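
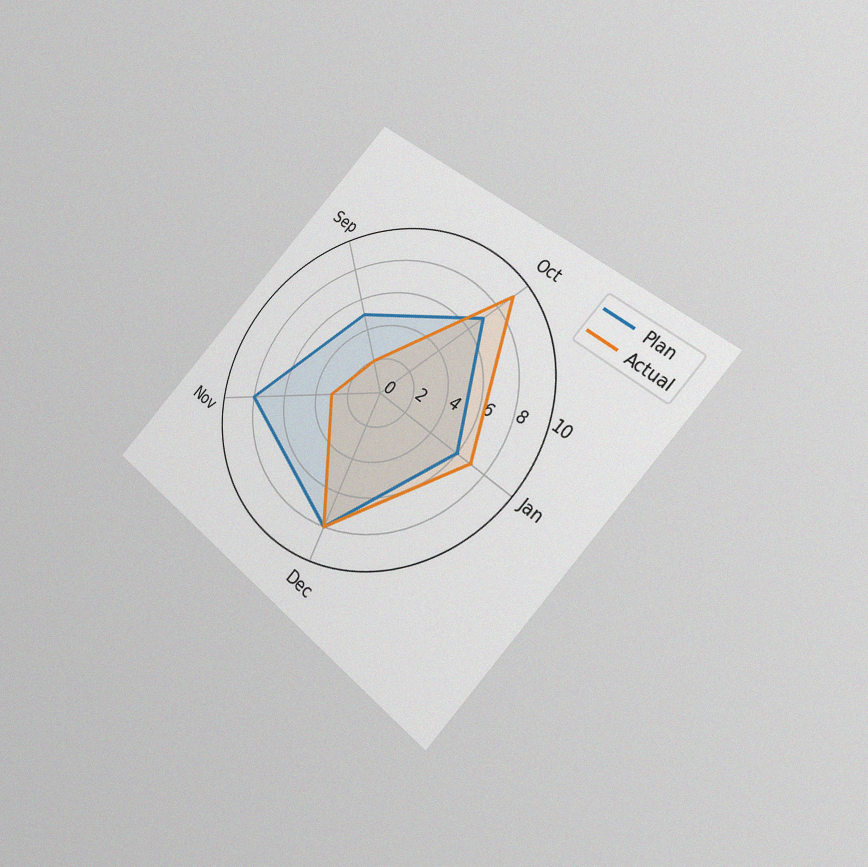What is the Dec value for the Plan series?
8

The chart is tilted about 42° clockwise and viewed at a slight angle, with some photo noise. On the Dec axis, Plan reaches 8.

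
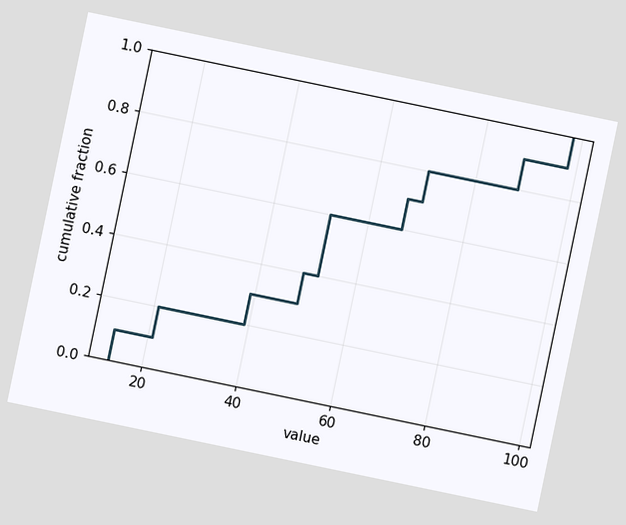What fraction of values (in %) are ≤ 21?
20%

The chart is tilted about 12° clockwise. At x=21 the ECDF step is at 20%.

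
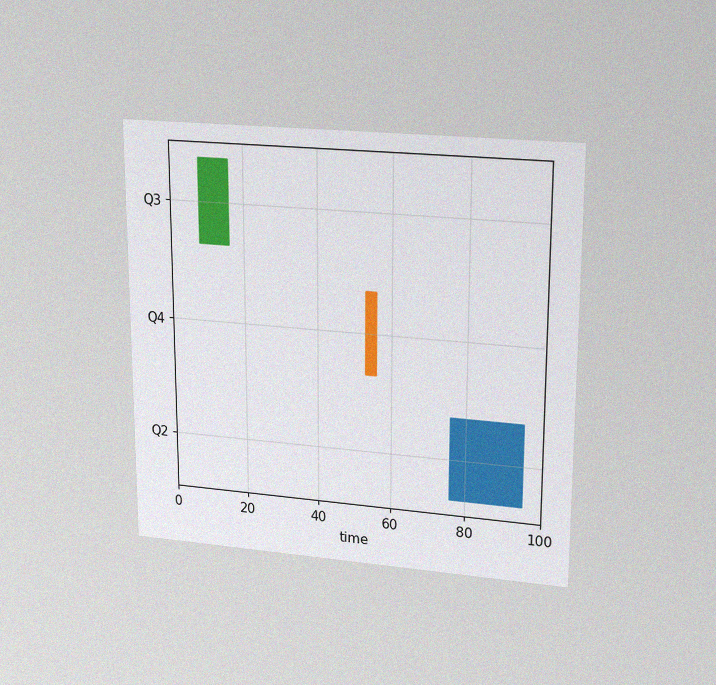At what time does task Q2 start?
76

The chart is viewed at a slight angle, with some photo noise. The Q2 bar begins at t=76.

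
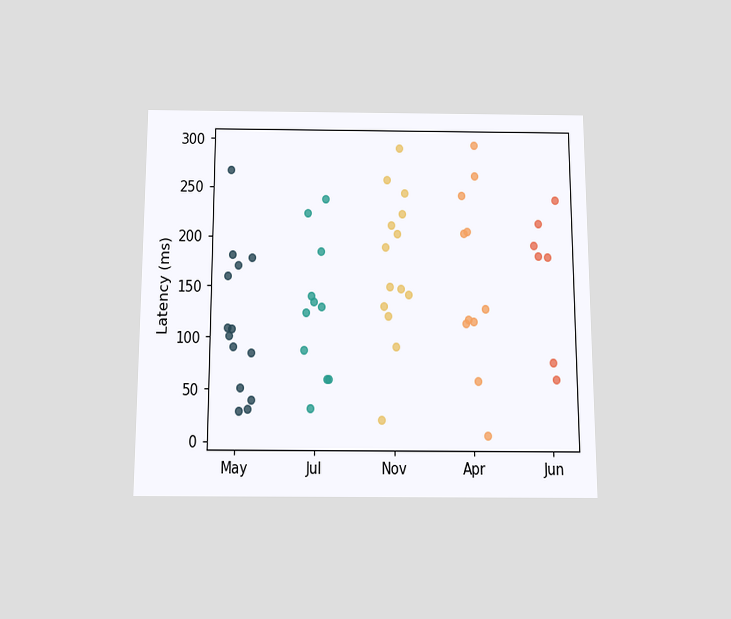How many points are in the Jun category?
7

The chart is viewed slightly from below. Counting the markers in the Jun column gives 7.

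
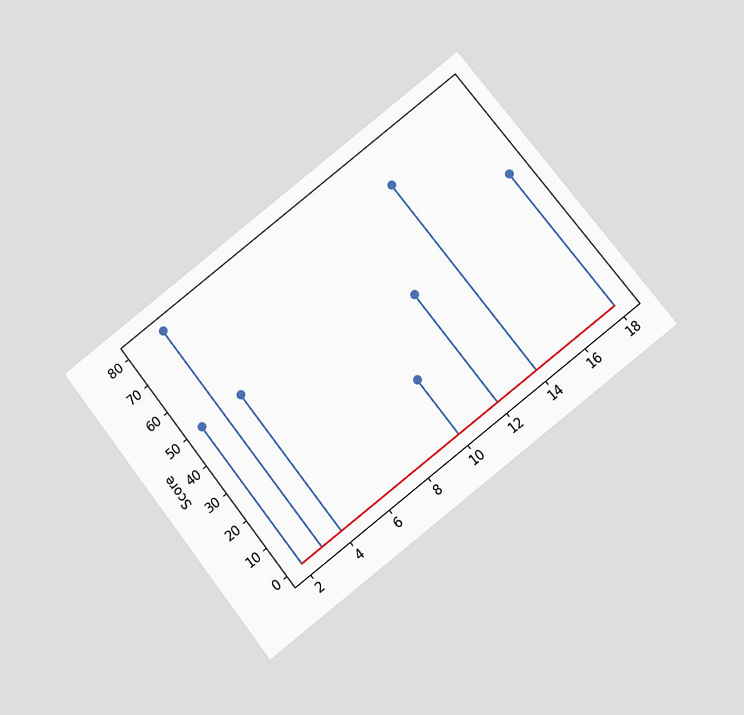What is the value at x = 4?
50

The chart is tilted about 38° counter-clockwise and viewed slightly from below. The stem at x=4 reaches 50.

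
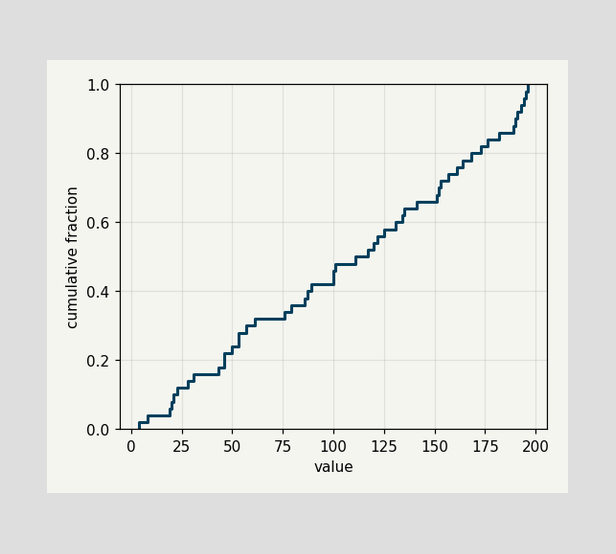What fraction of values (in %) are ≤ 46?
At x=46 the ECDF step is at 22%.

22%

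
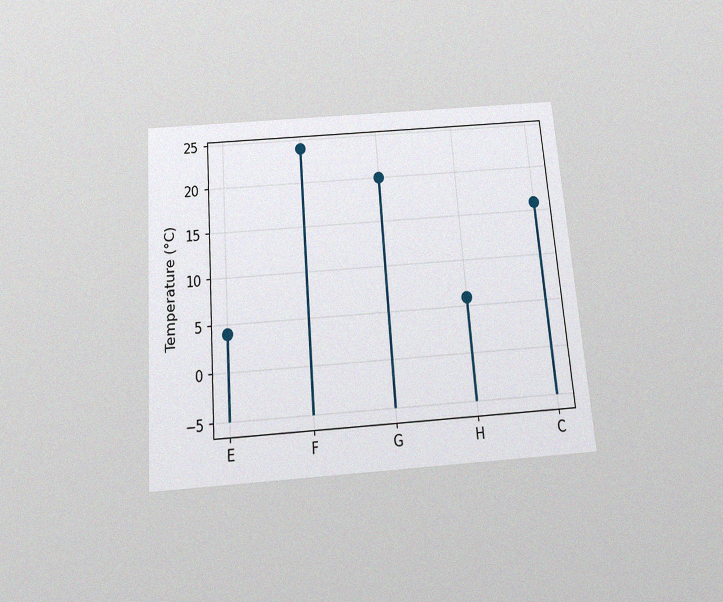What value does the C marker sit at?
16°C

The chart is tilted about 4° counter-clockwise and viewed slightly from below, with some photo noise. The C marker sits at 16°C.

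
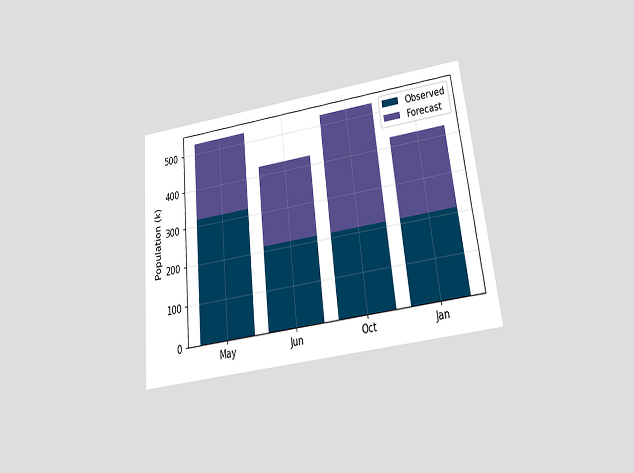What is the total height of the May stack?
530k

The chart is tilted about 6° counter-clockwise and viewed slightly from below. The May stack's top reaches 530k on the y-axis.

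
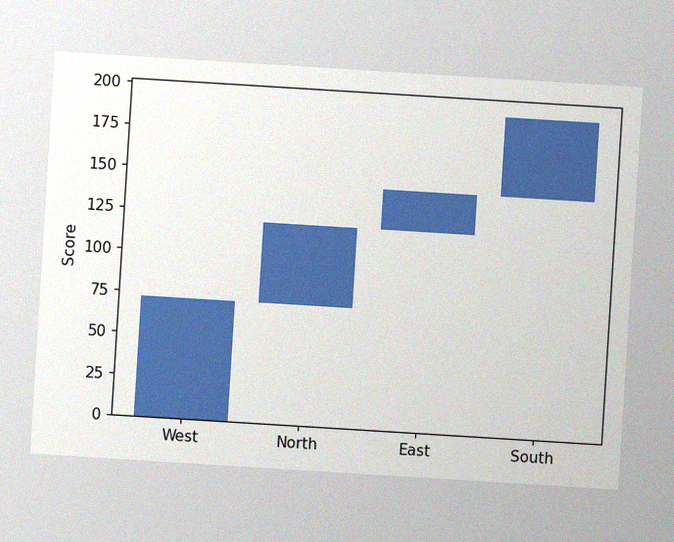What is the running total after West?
The chart is tilted about 4° clockwise, with some photo noise. After West the running total reaches 72.

72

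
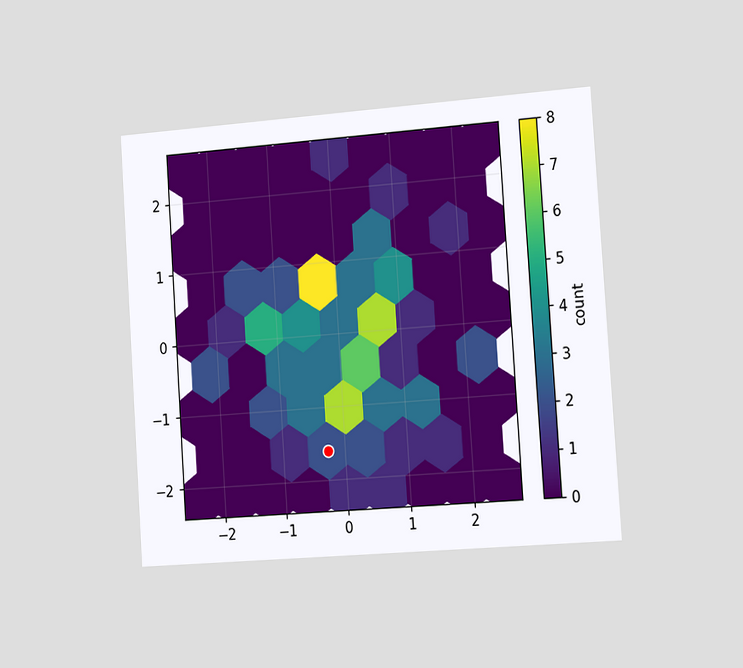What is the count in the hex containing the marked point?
The chart is tilted about 4° counter-clockwise and viewed slightly from the right. The marked hex reads 2 on the colorbar.

2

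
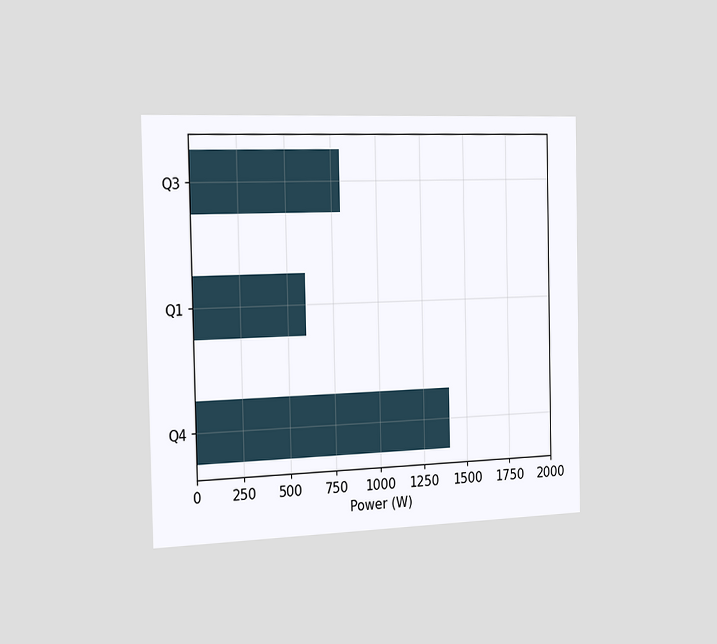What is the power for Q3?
The chart is viewed slightly from the left. Reading along the chart's x-axis, the Q3 bar reaches 800W.

800W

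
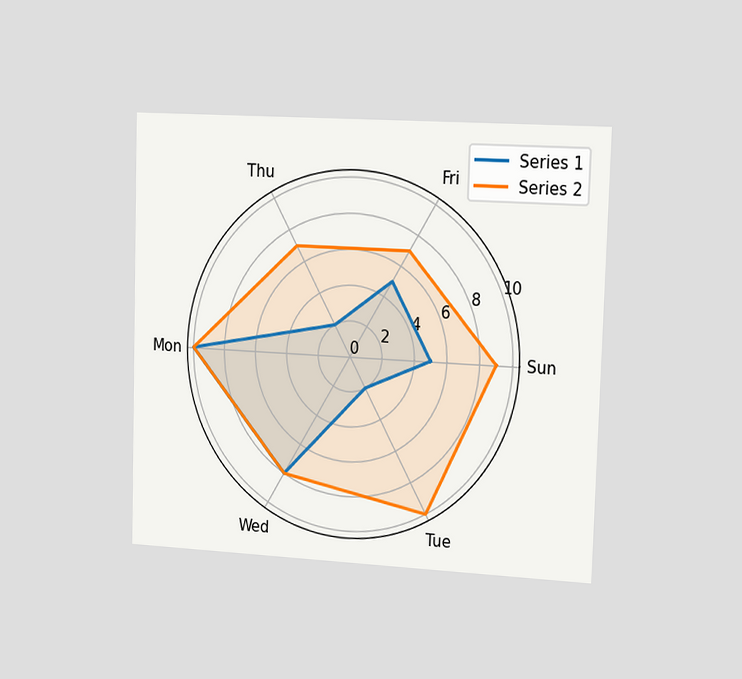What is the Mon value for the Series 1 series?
10

The chart is viewed slightly from the right. On the Mon axis, Series 1 reaches 10.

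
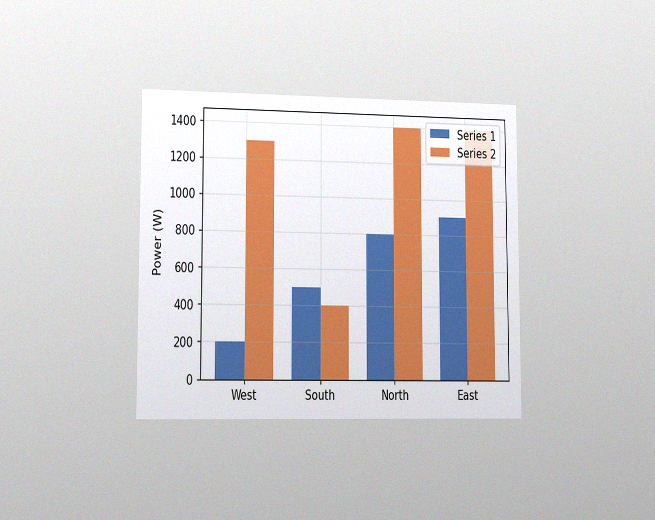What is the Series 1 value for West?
The chart is viewed slightly from the left, with some photo noise. The Series 1 bar at West reaches 200W on the y-axis.

200W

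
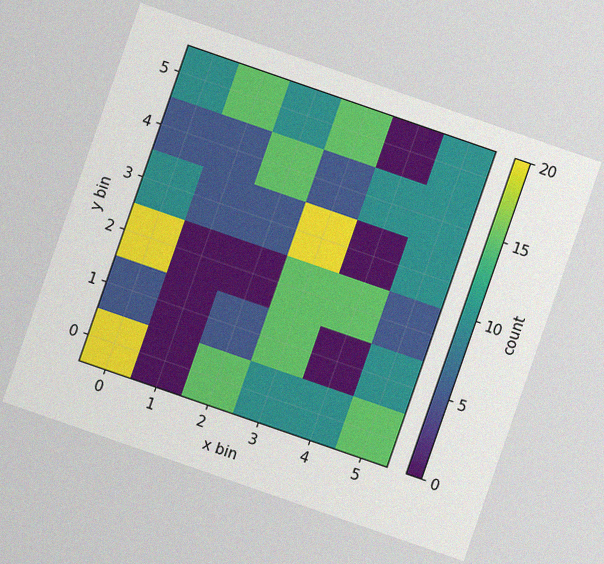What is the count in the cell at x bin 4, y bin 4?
10

The chart is tilted about 19° clockwise, with some photo noise. Matching the cell (4, 4) against the colorbar gives 10.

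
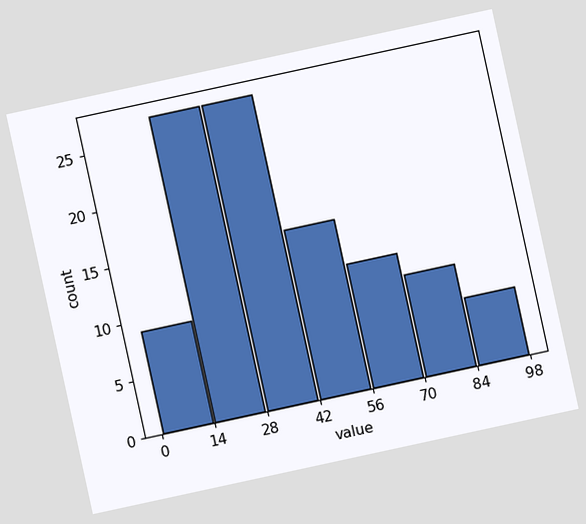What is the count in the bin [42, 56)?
15

The chart is tilted about 12° counter-clockwise. The [42, 56) bin has height 15.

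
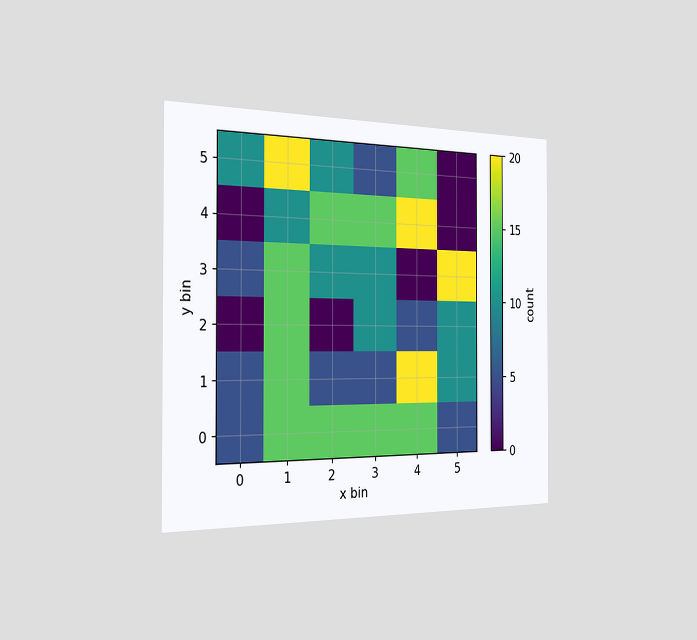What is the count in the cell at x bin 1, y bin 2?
The chart is viewed slightly from the left. Matching the cell (1, 2) against the colorbar gives 15.

15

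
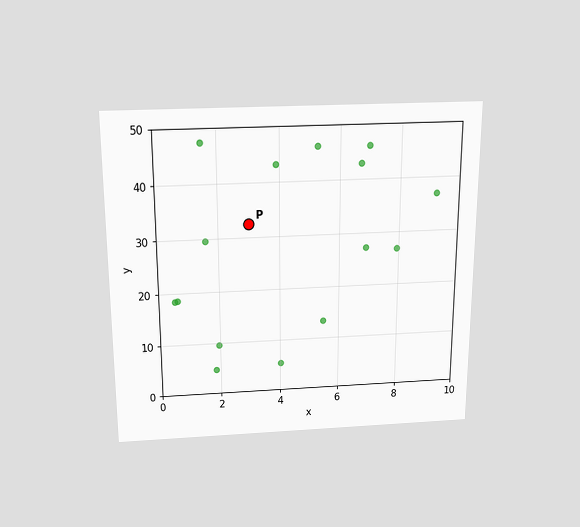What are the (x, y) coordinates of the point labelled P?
The chart is viewed slightly from above. Following the gridlines from P to each axis, P sits at (3, 32.5).

(3, 32.5)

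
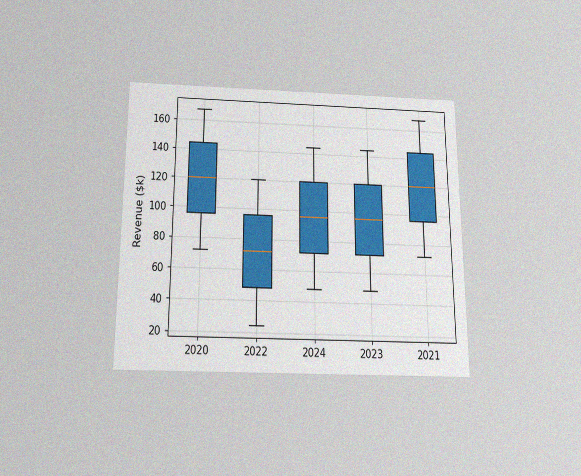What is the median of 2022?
The chart is viewed slightly from below, with some photo noise. The median line in the 2022 box sits at $72k.

$72k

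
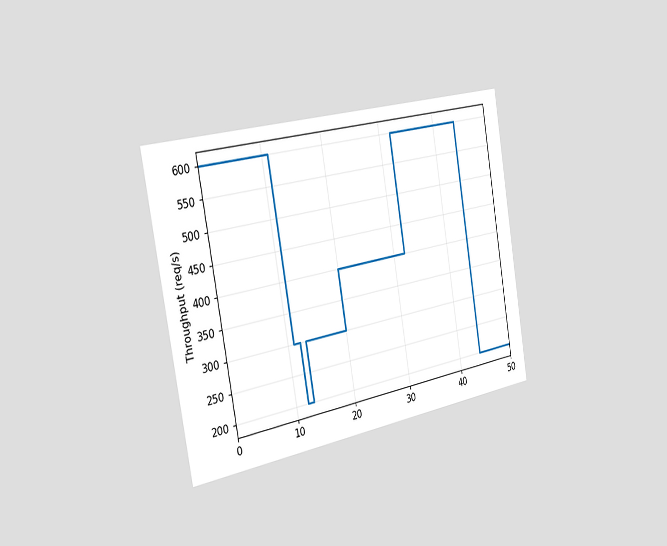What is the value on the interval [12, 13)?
200req/s

The chart is tilted about 10° counter-clockwise and viewed slightly from the left. On [12, 13) the step sits at 200req/s.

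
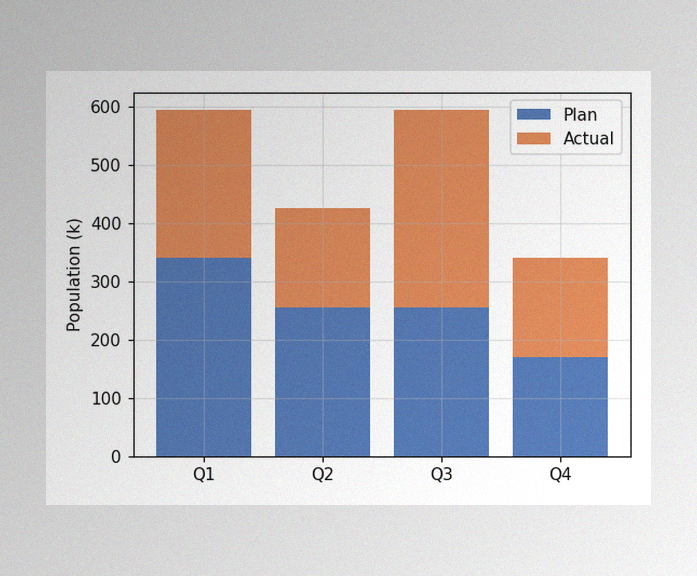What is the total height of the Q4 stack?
340k

The image has some photo noise and uneven lighting. The Q4 stack's top reaches 340k on the y-axis.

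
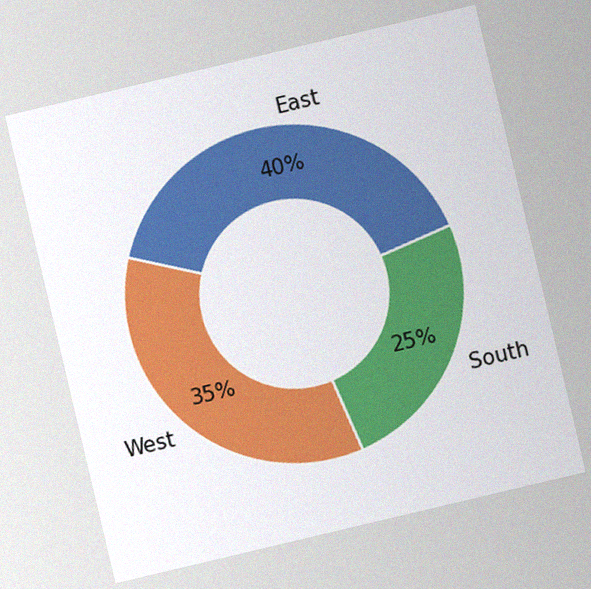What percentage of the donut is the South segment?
The chart is tilted about 13° counter-clockwise, with some photo noise. The South segment takes up 25% of the ring.

25%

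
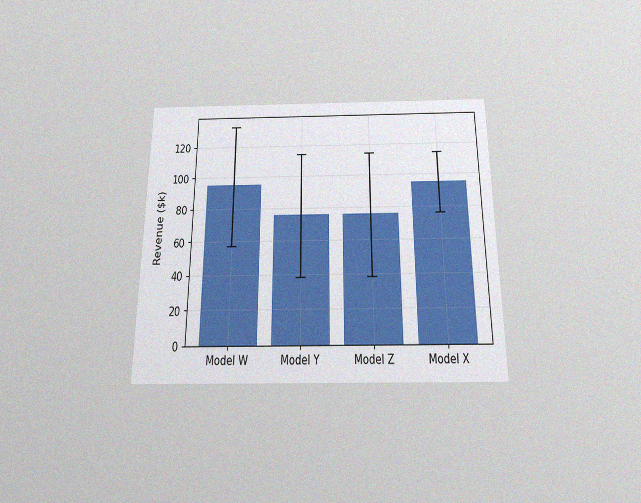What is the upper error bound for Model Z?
The chart is viewed slightly from below, with some photo noise. The Model Z bar's upper whisker reaches $114k.

$114k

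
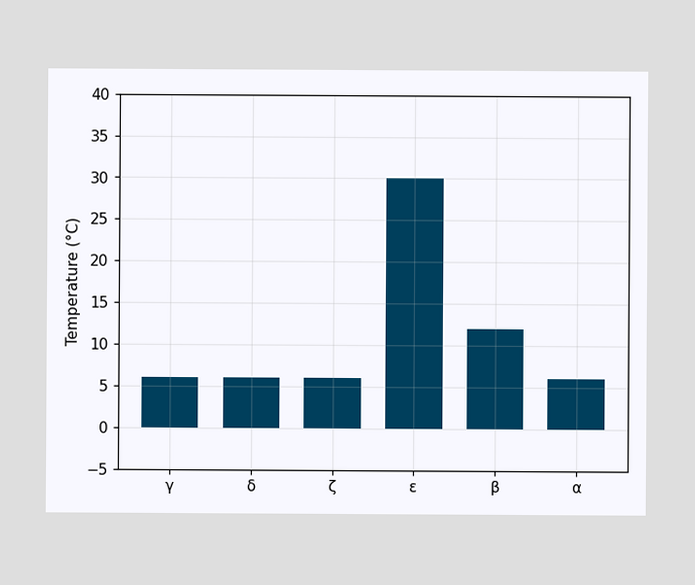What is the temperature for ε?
30°C

Reading along the chart's y-axis, the ε bar reaches 30°C.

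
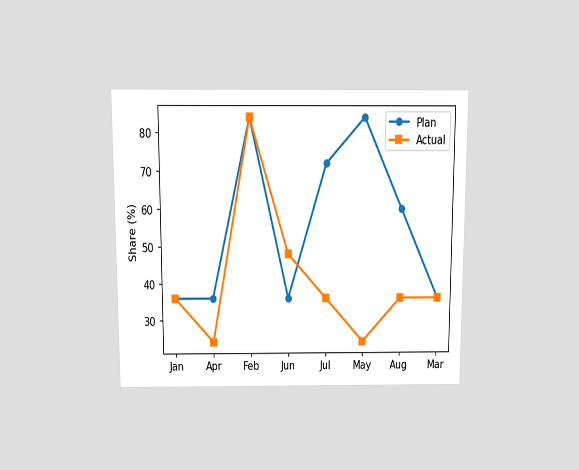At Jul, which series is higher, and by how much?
Plan, by 36%

The chart is viewed slightly from above. At Jul, Plan sits above the other line by 36%.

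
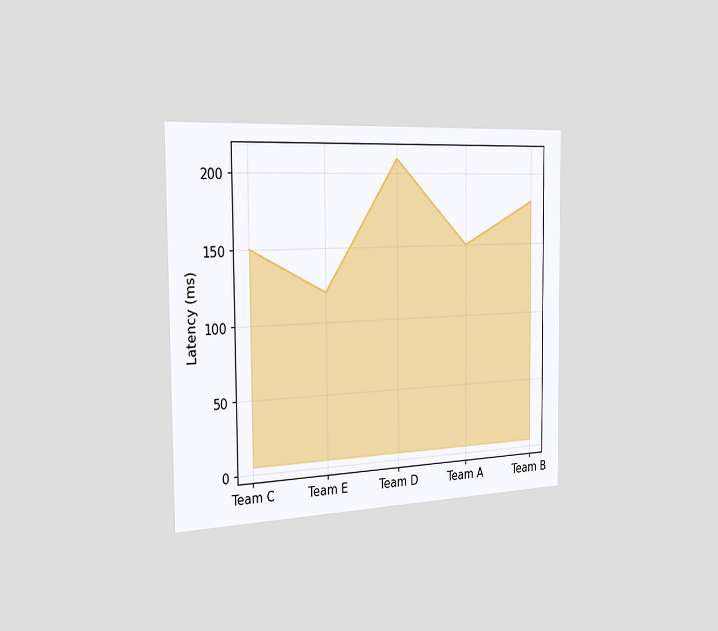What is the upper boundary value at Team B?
The chart is viewed slightly from the left. At Team B the upper boundary is at 180ms.

180ms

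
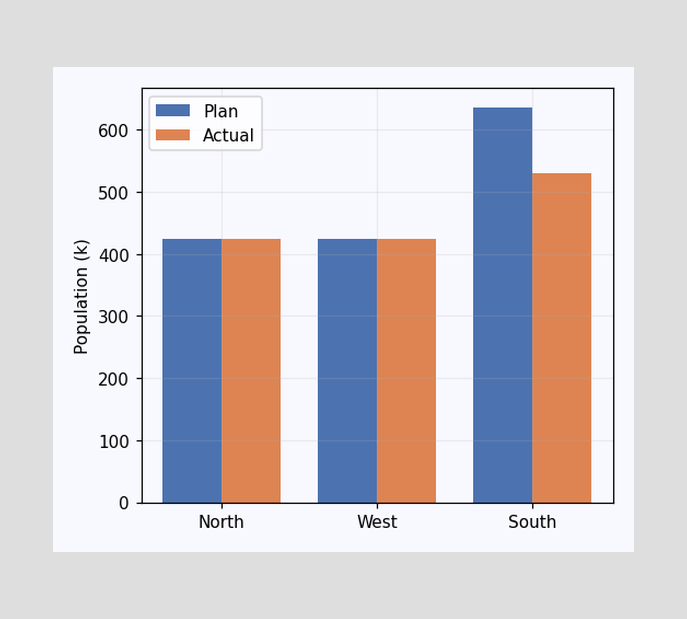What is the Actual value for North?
The Actual bar at North reaches 424k on the y-axis.

424k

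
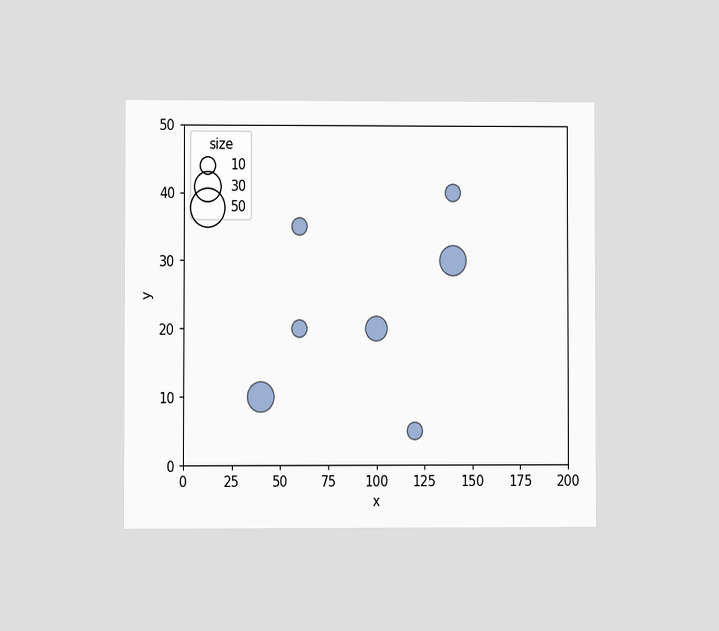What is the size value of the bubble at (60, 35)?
10

The chart is viewed at a slight angle. Matching the bubble at (60, 35) against the size legend gives 10.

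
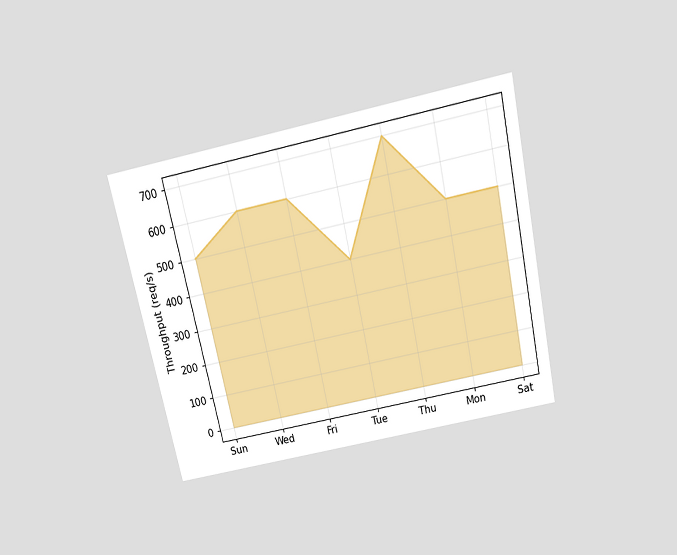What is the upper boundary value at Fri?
The chart is tilted about 12° counter-clockwise and viewed slightly from above. At Fri the upper boundary is at 600req/s.

600req/s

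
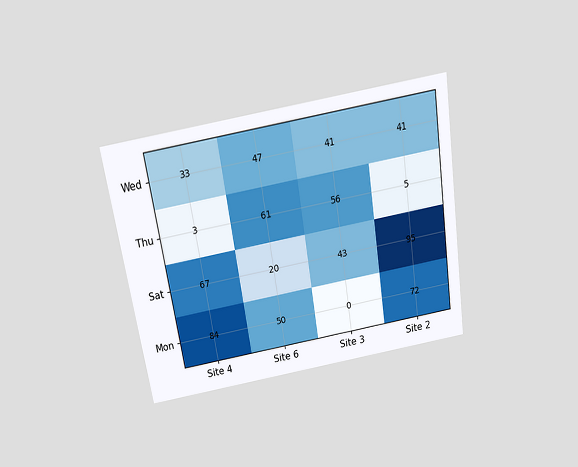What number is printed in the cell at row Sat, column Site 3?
43

The chart is tilted about 9° counter-clockwise and viewed slightly from above. The (Sat, Site 3) cell reads 43.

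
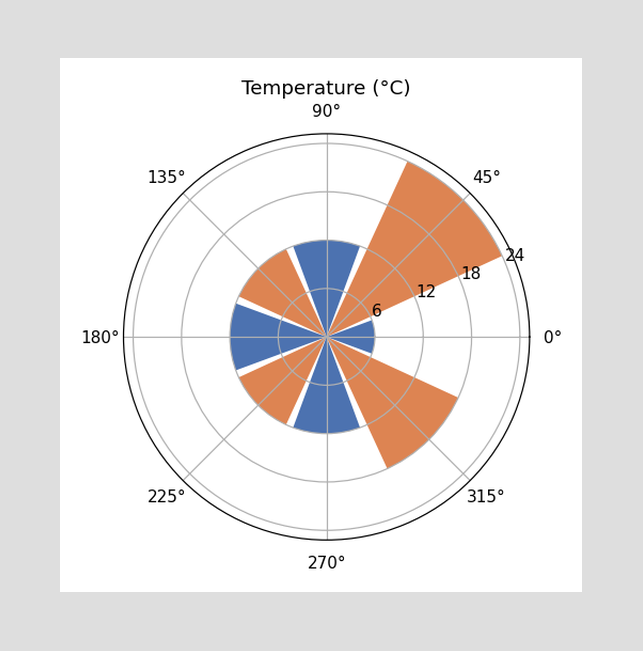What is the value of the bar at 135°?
The bar at 135° reaches 12°C on the radial axis.

12°C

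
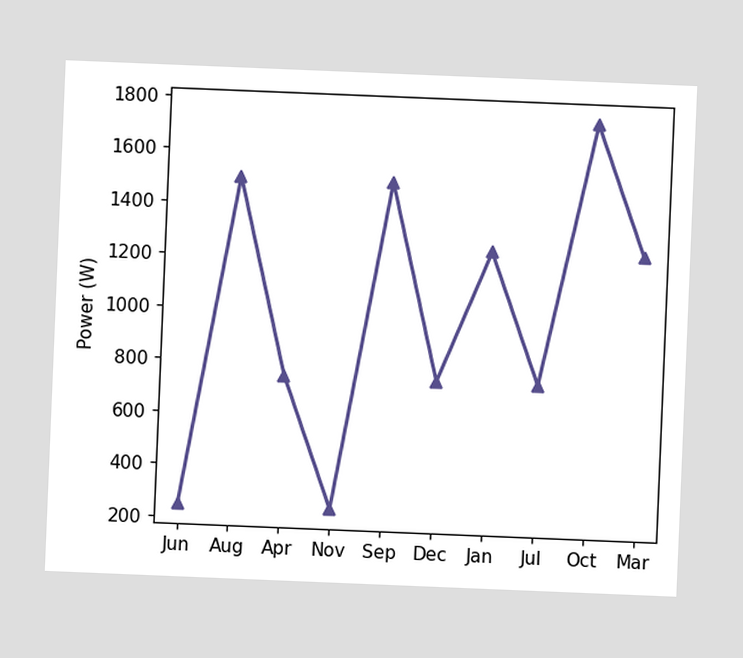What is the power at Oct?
1750W

The chart is tilted about 2° clockwise. At Oct, the line is at 1750W.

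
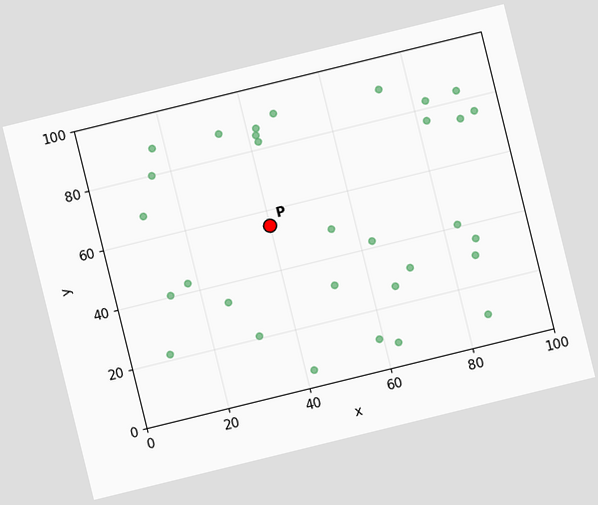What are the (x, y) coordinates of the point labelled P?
The chart is tilted about 14° counter-clockwise. Following the gridlines from P to each axis, P sits at (40, 55).

(40, 55)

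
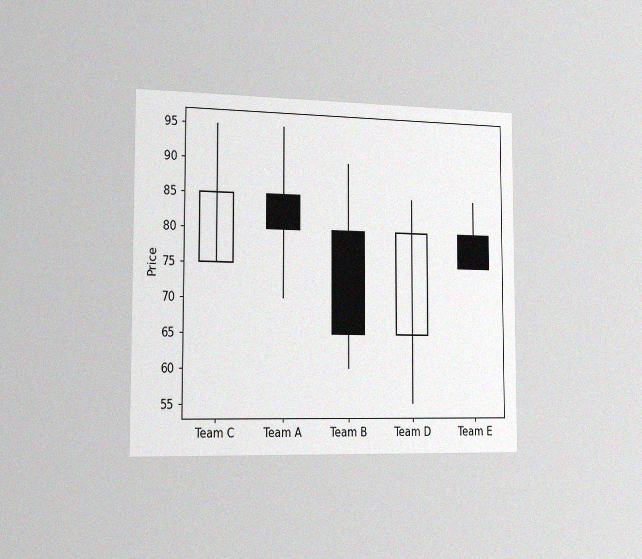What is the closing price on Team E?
75

The chart is viewed slightly from the left, with some photo noise. The Team E candle closes at 75.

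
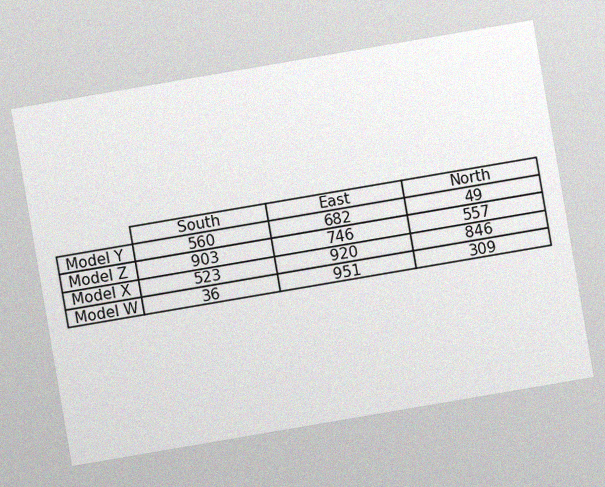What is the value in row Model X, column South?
The chart is tilted about 10° counter-clockwise, with some photo noise. The (Model X, South) cell reads 523.

523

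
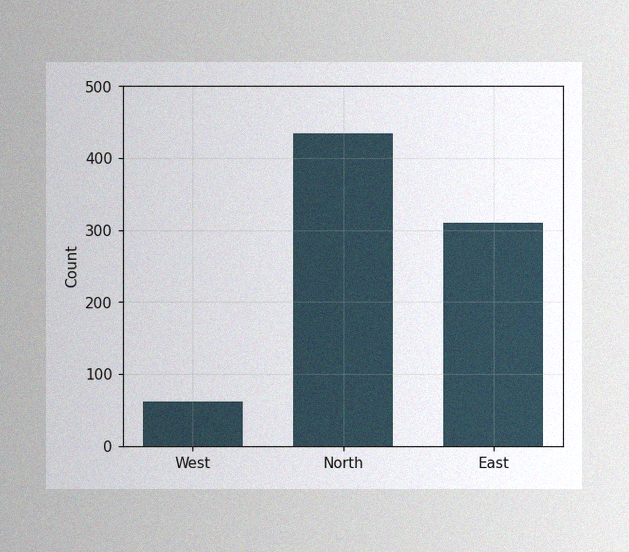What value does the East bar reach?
310

The image has some photo noise and uneven lighting. Reading along the chart's y-axis, the East bar reaches 310.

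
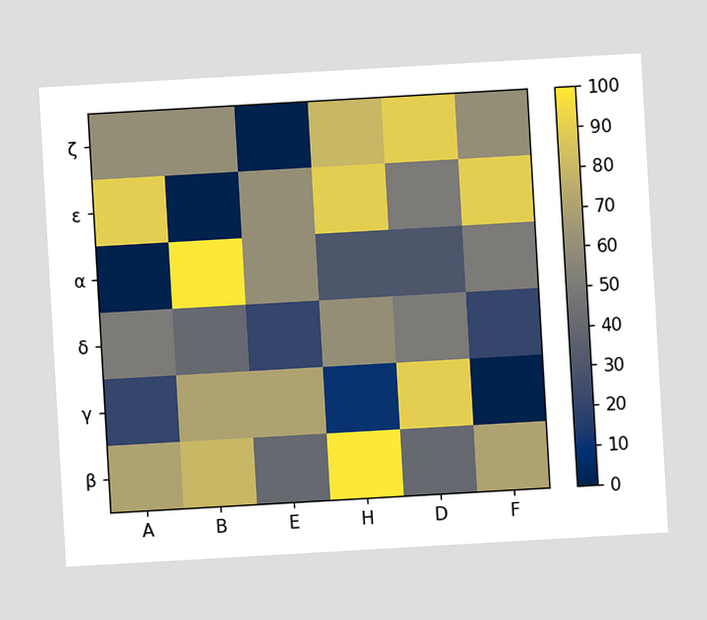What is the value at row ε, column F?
The chart is tilted about 3° counter-clockwise. Matching cell (ε, F) against the colorbar gives 90.

90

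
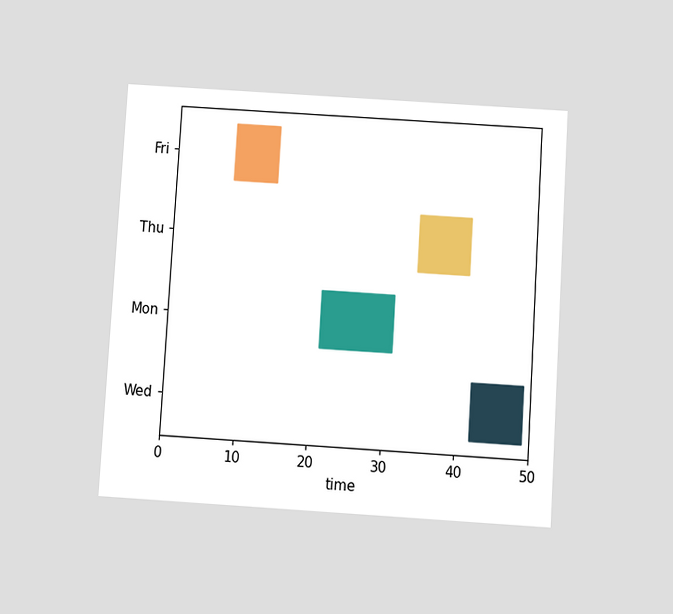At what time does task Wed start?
The chart is tilted about 4° clockwise and viewed slightly from below. The Wed bar begins at t=42.

42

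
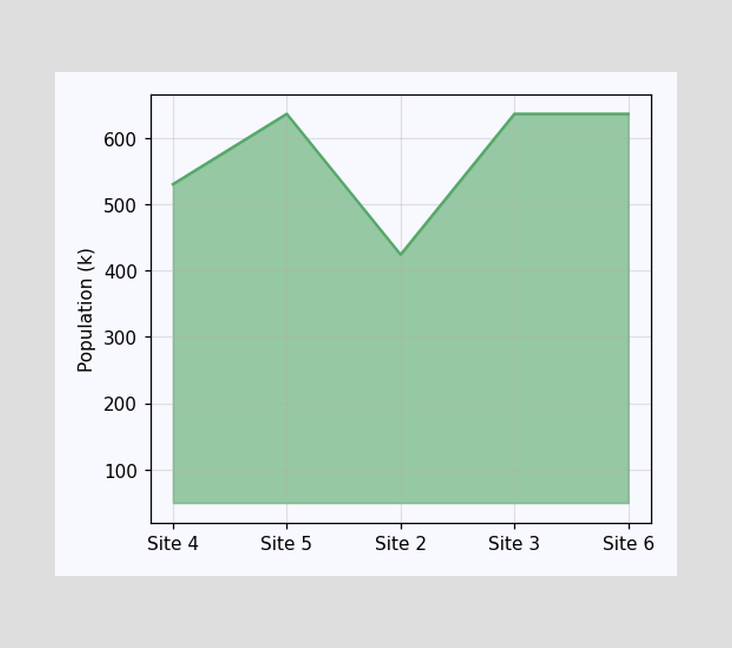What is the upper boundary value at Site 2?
424k

At Site 2 the upper boundary is at 424k.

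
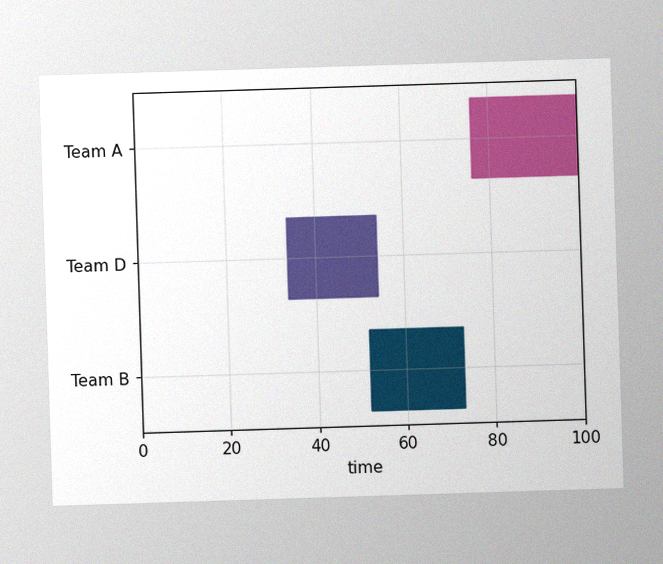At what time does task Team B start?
52

The image has some photo noise and uneven lighting. The Team B bar begins at t=52.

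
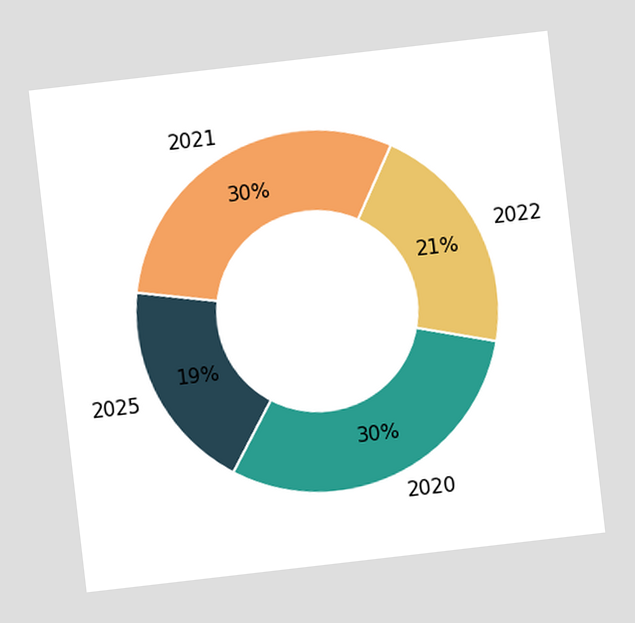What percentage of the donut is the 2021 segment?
30%

The chart is tilted about 7° counter-clockwise. The 2021 segment takes up 30% of the ring.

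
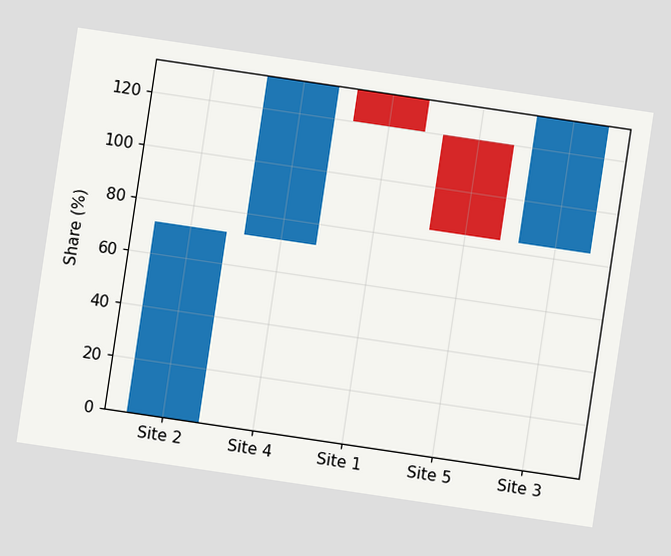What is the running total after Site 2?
The chart is tilted about 8° clockwise. After Site 2 the running total reaches 72%.

72%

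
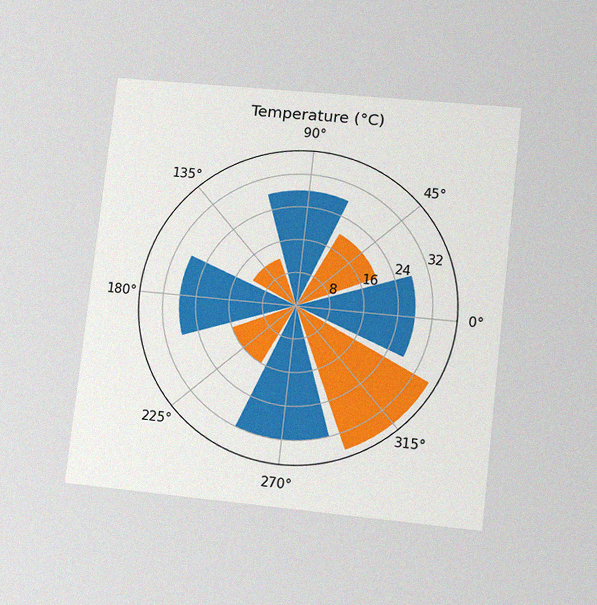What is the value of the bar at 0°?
28°C

The chart is tilted about 6° clockwise and viewed at a slight angle, with some photo noise. The bar at 0° reaches 28°C on the radial axis.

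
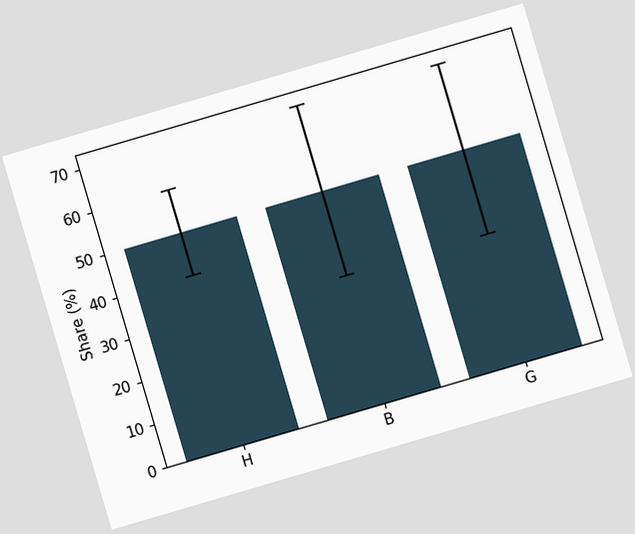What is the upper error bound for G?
70%

The chart is tilted about 16° counter-clockwise. The G bar's upper whisker reaches 70%.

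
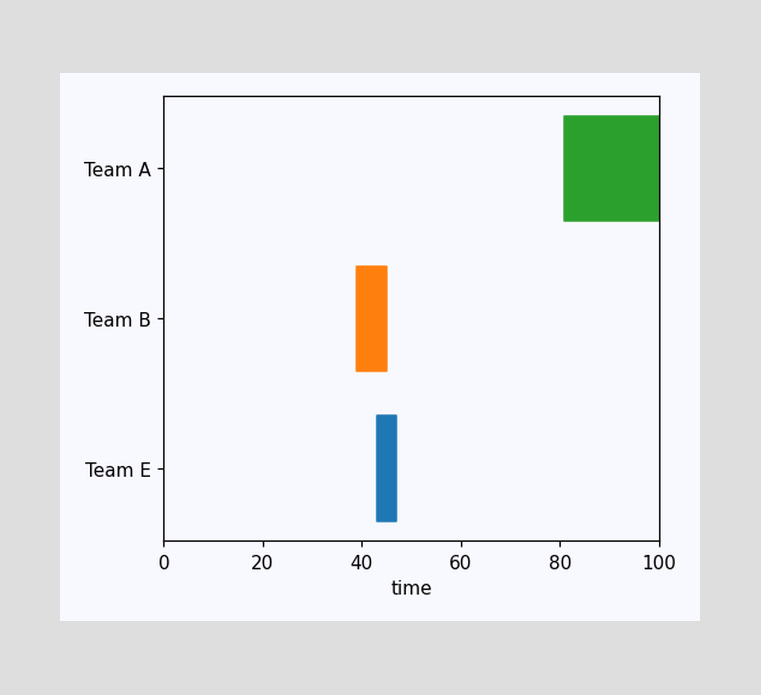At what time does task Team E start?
The Team E bar begins at t=43.

43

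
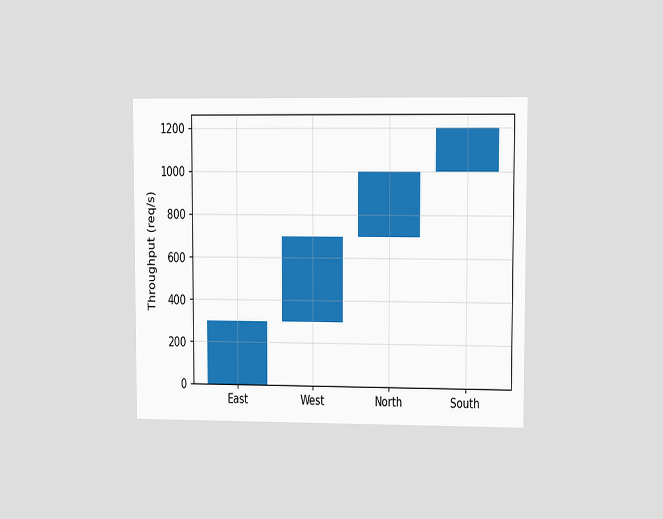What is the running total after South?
1200req/s

The chart is viewed at a slight angle. After South the running total reaches 1200req/s.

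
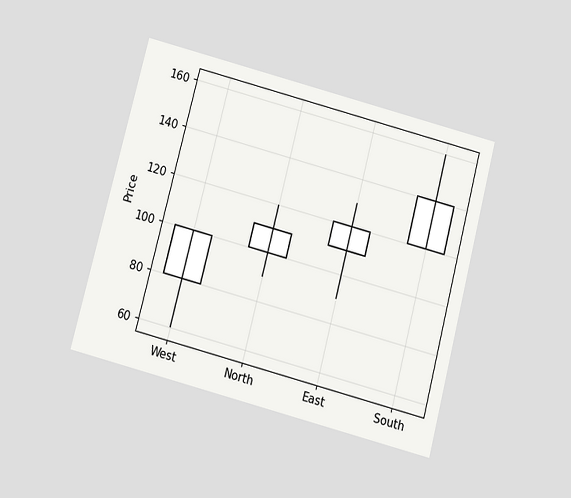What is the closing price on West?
The chart is tilted about 15° clockwise and viewed slightly from below. The West candle closes at 100.

100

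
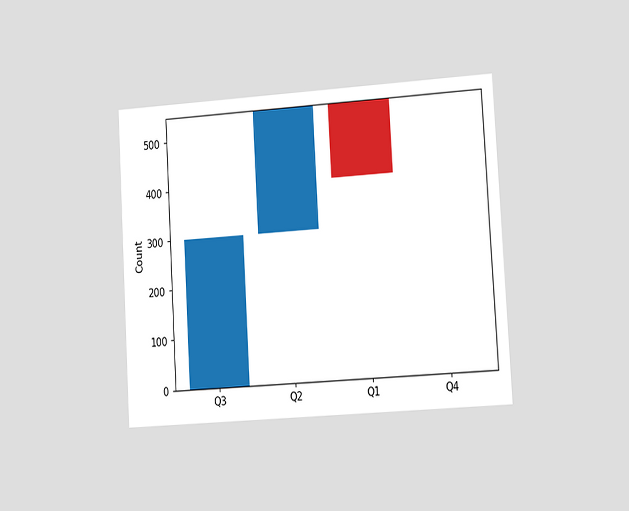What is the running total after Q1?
The chart is tilted about 3° counter-clockwise and viewed at a slight angle. After Q1 the running total reaches 400.

400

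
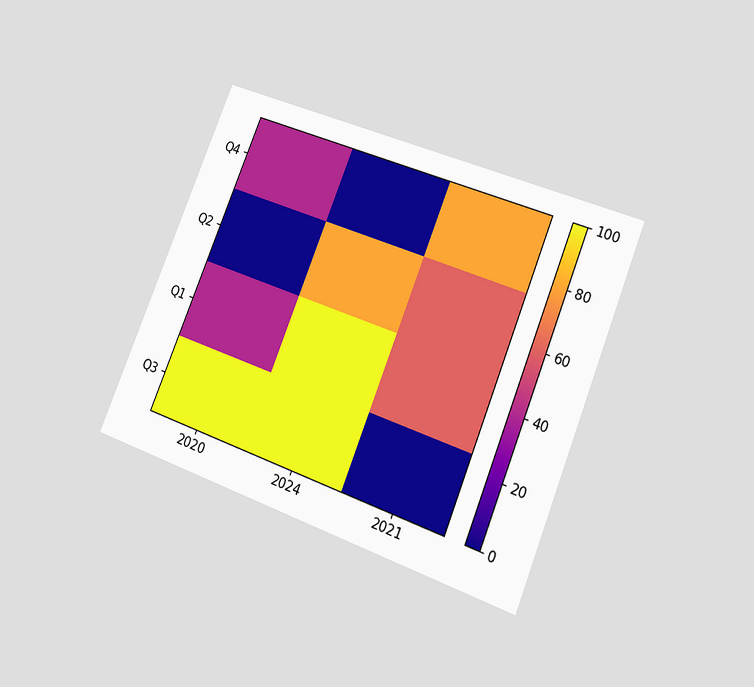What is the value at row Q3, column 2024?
The chart is tilted about 22° clockwise and viewed at a slight angle. Matching cell (Q3, 2024) against the colorbar gives 100.

100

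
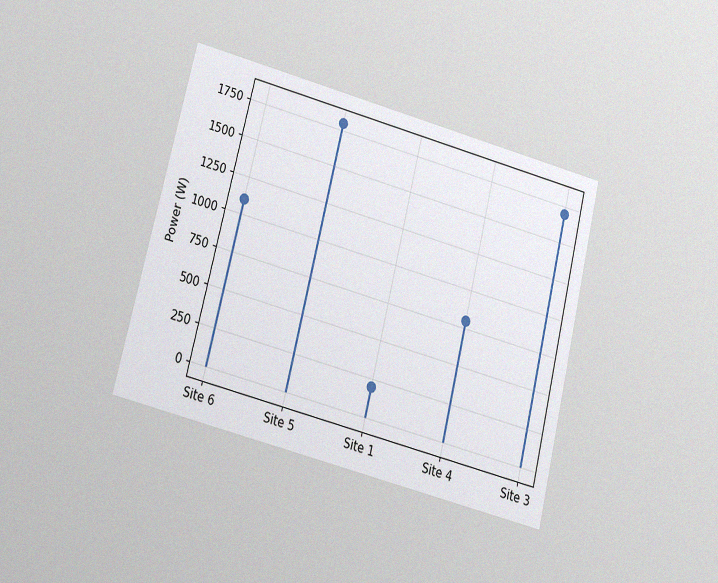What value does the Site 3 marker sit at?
The chart is tilted about 14° clockwise and viewed at a slight angle, with some photo noise. The Site 3 marker sits at 1700W.

1700W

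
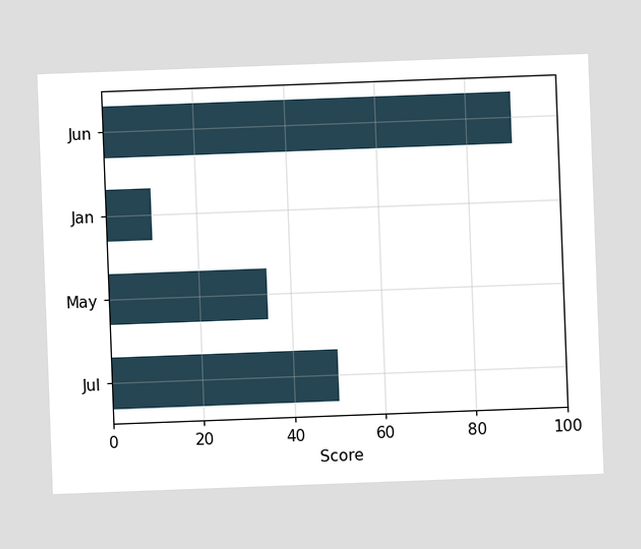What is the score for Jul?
50

The chart is tilted about 2° counter-clockwise. Reading along the chart's x-axis, the Jul bar reaches 50.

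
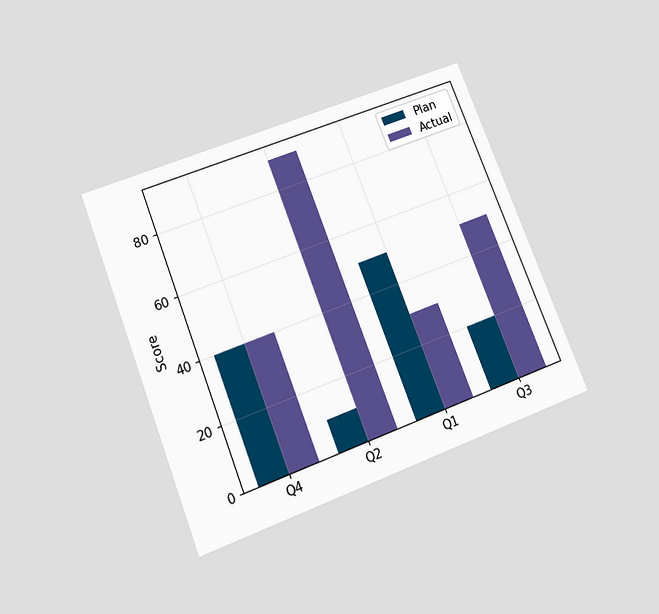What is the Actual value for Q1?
30

The chart is tilted about 21° counter-clockwise and viewed slightly from below. The Actual bar at Q1 reaches 30 on the y-axis.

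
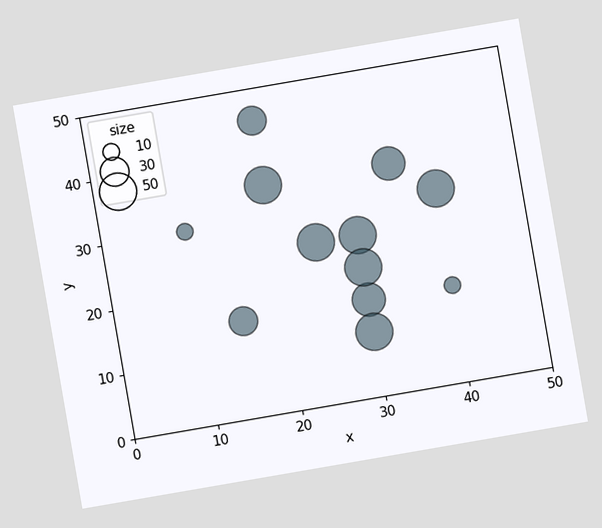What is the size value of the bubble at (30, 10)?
The chart is tilted about 10° counter-clockwise. Matching the bubble at (30, 10) against the size legend gives 50.

50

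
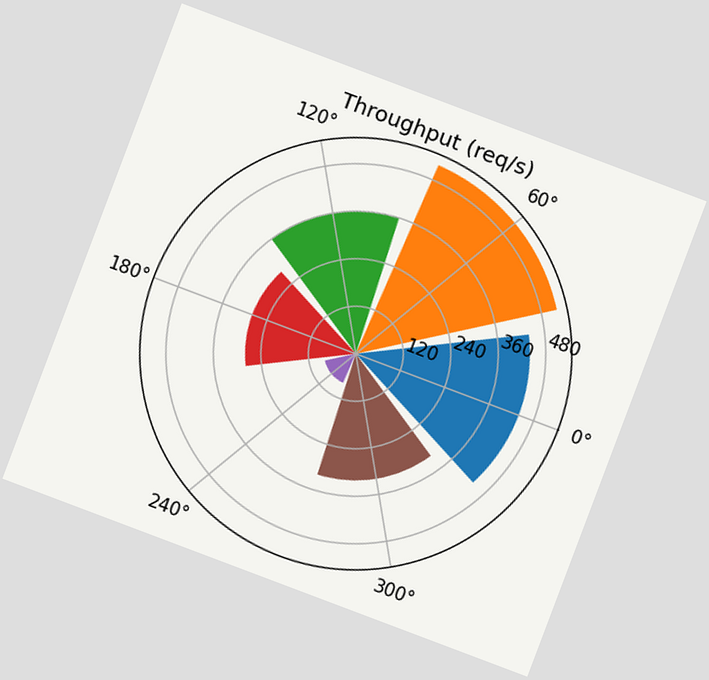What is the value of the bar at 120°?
360req/s

The chart is tilted about 21° clockwise. The bar at 120° reaches 360req/s on the radial axis.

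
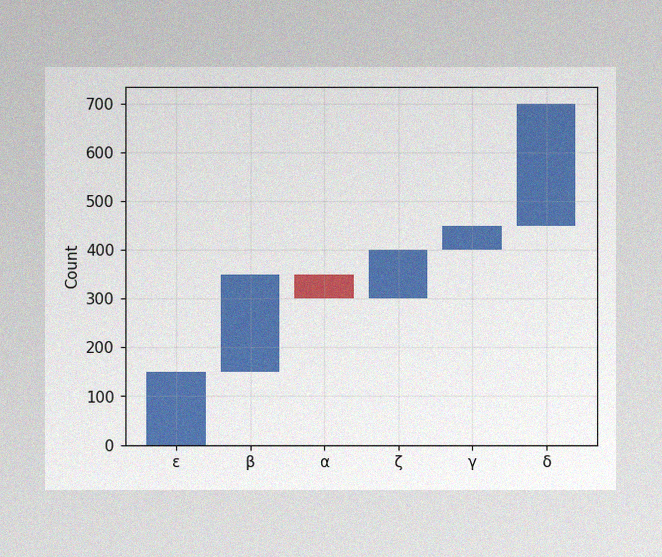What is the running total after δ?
The image has some photo noise and uneven lighting. After δ the running total reaches 700.

700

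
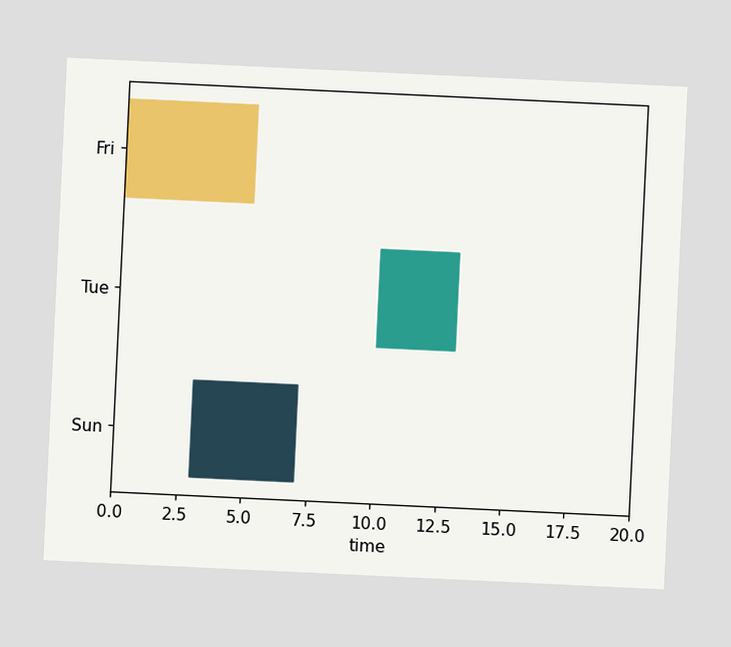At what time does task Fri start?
0

The chart is tilted about 3° clockwise. The Fri bar begins at t=0.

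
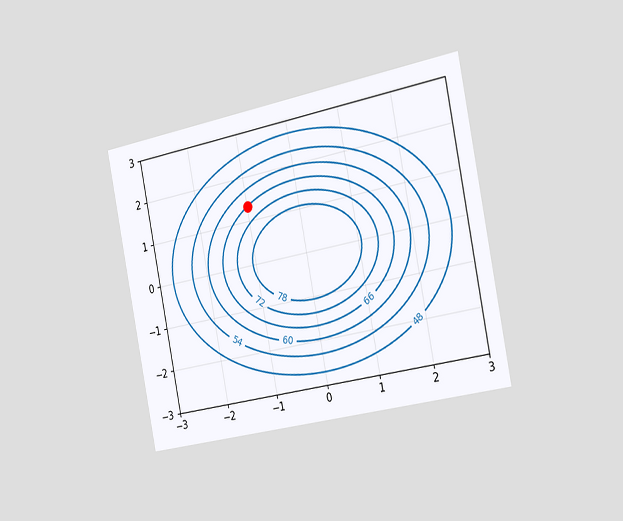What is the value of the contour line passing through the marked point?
The chart is tilted about 11° counter-clockwise and viewed slightly from the right. The marked point sits on the contour labelled 66.

66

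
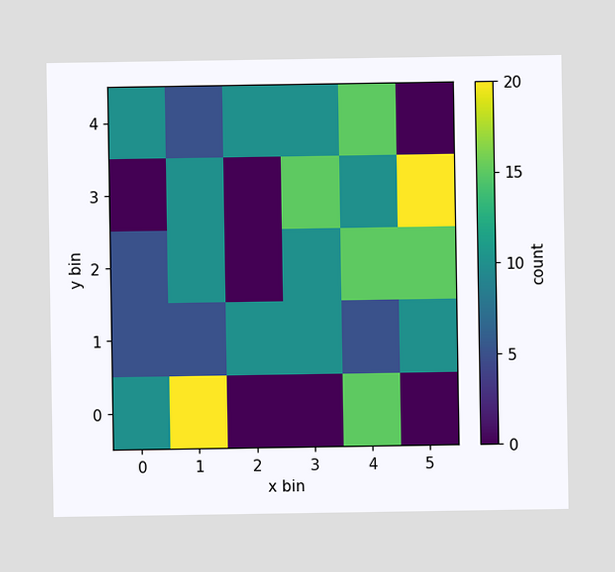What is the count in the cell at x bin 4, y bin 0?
15

Matching the cell (4, 0) against the colorbar gives 15.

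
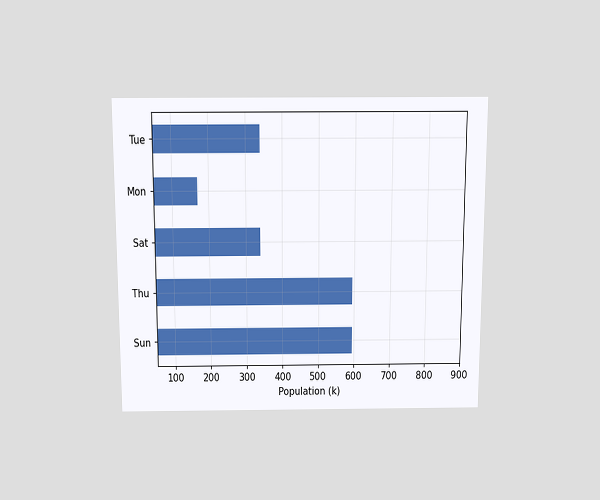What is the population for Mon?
170k

The chart is viewed slightly from above. Reading along the chart's x-axis, the Mon bar reaches 170k.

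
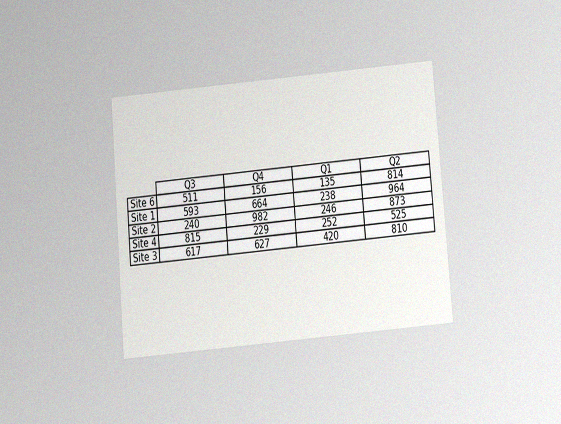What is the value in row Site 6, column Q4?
The chart is tilted about 5° counter-clockwise and viewed slightly from below, with some photo noise. The (Site 6, Q4) cell reads 156.

156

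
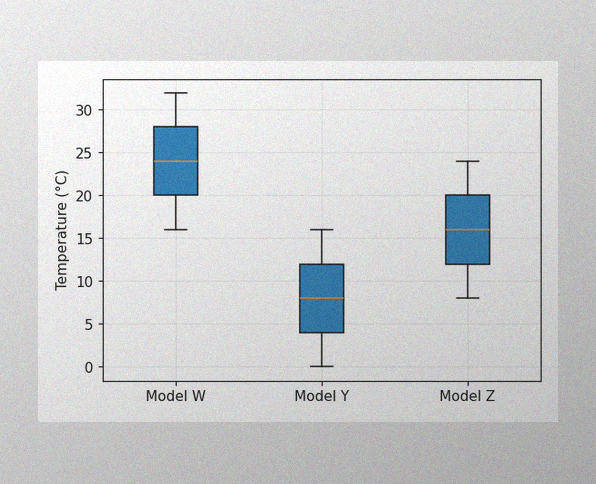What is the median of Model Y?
8°C

The image has some photo noise and uneven lighting. The median line in the Model Y box sits at 8°C.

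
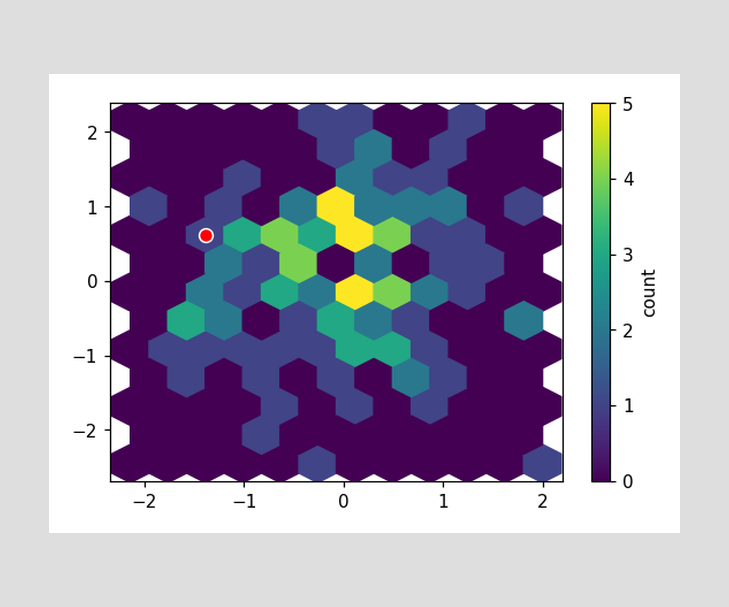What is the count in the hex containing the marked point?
1

The marked hex reads 1 on the colorbar.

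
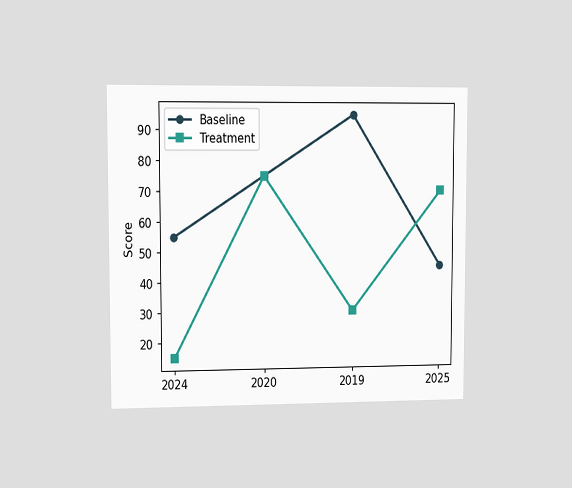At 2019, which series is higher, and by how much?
The chart is viewed at a slight angle. At 2019, Baseline sits above the other line by 65.

Baseline, by 65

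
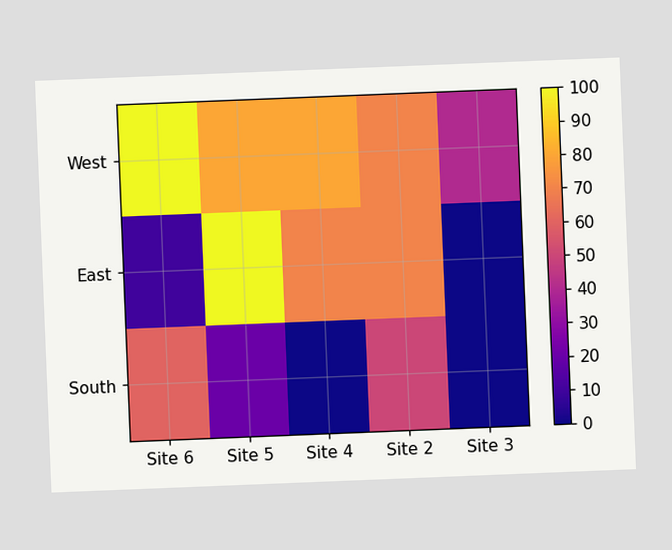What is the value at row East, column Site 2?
70

The chart is tilted about 2° counter-clockwise. Matching cell (East, Site 2) against the colorbar gives 70.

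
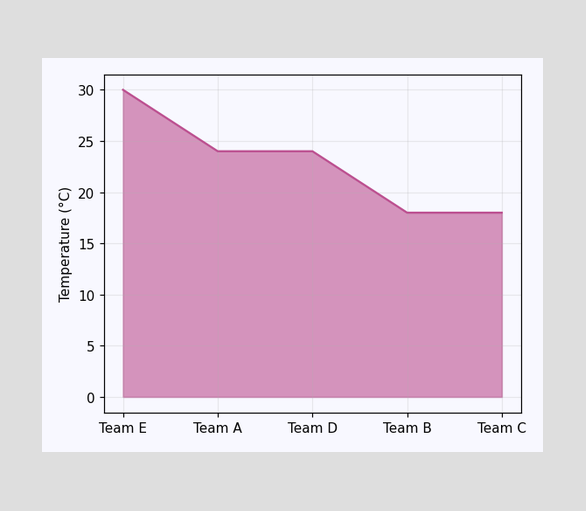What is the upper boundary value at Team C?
At Team C the upper boundary is at 18°C.

18°C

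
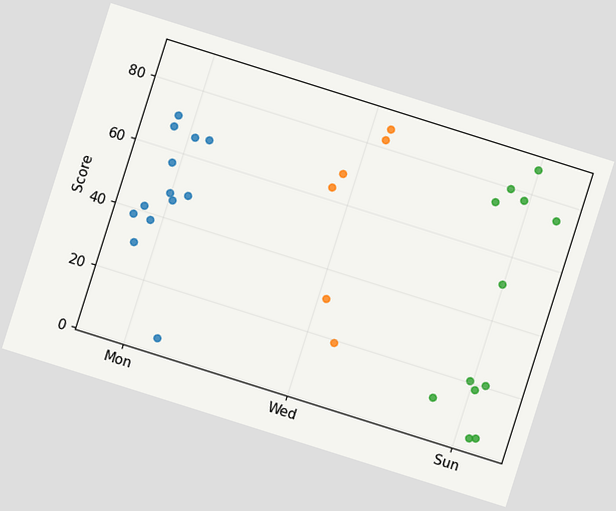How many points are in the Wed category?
The chart is tilted about 17° clockwise. Counting the markers in the Wed column gives 6.

6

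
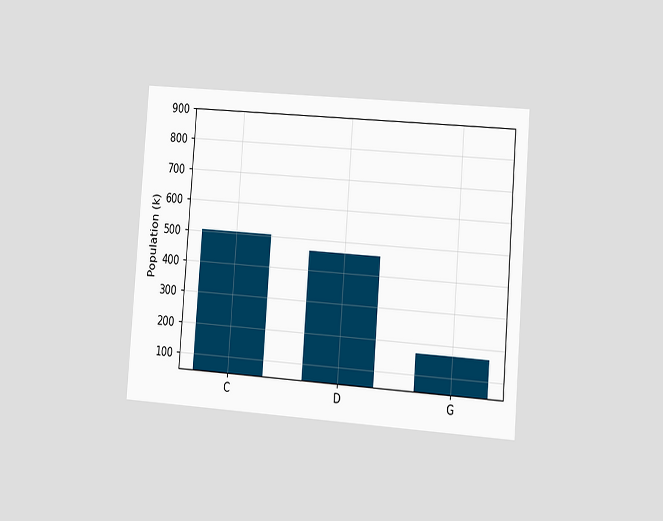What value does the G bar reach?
The chart is tilted about 4° clockwise and viewed slightly from the right. Reading along the chart's y-axis, the G bar reaches 168k.

168k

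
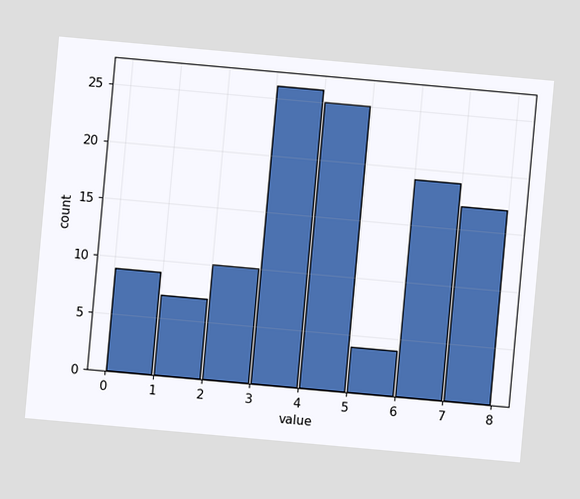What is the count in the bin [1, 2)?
7

The chart is tilted about 5° clockwise. The [1, 2) bin has height 7.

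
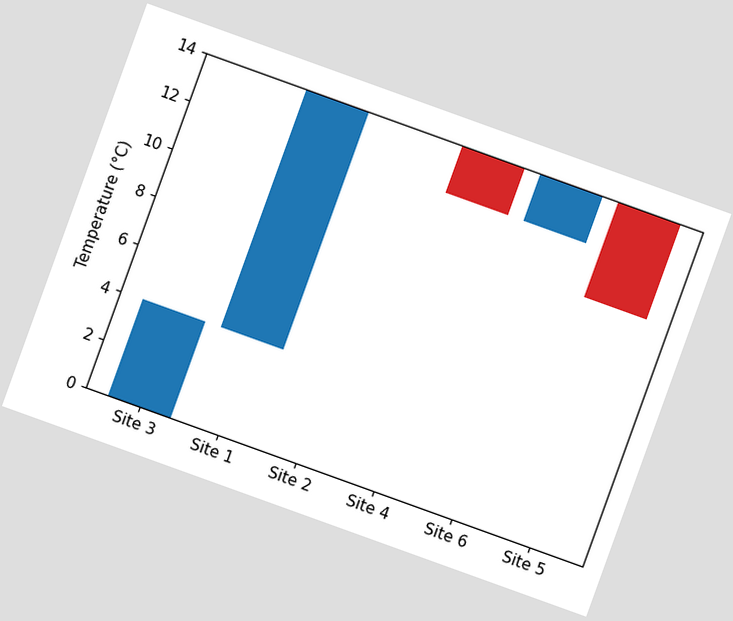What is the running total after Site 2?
The chart is tilted about 20° clockwise. After Site 2 the running total reaches 14°C.

14°C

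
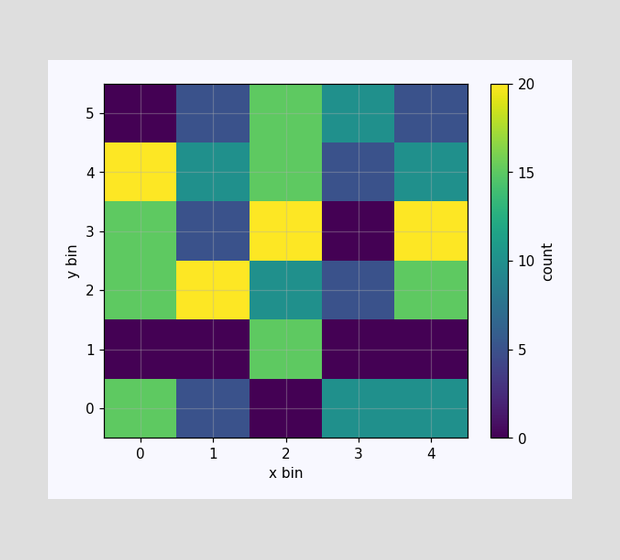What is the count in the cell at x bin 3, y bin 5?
10

Matching the cell (3, 5) against the colorbar gives 10.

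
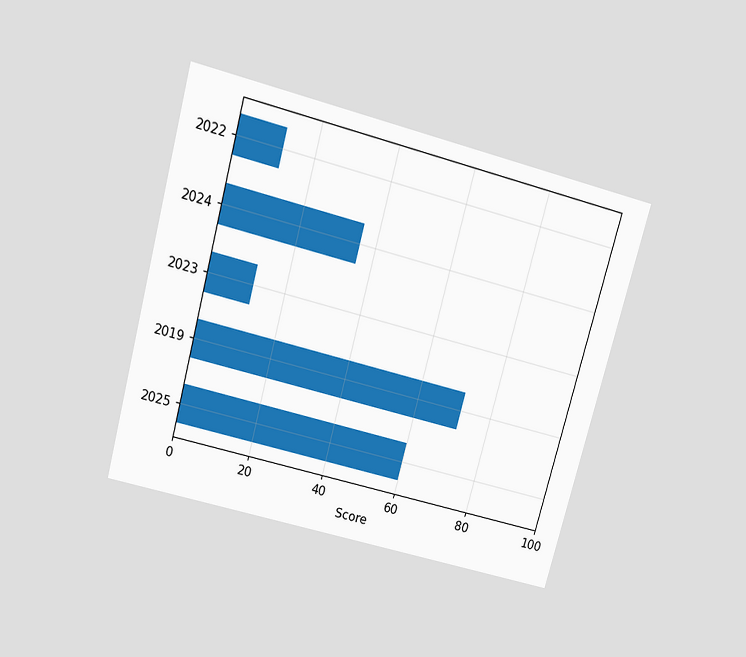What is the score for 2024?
36

The chart is tilted about 15° clockwise and viewed slightly from above. Reading along the chart's x-axis, the 2024 bar reaches 36.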